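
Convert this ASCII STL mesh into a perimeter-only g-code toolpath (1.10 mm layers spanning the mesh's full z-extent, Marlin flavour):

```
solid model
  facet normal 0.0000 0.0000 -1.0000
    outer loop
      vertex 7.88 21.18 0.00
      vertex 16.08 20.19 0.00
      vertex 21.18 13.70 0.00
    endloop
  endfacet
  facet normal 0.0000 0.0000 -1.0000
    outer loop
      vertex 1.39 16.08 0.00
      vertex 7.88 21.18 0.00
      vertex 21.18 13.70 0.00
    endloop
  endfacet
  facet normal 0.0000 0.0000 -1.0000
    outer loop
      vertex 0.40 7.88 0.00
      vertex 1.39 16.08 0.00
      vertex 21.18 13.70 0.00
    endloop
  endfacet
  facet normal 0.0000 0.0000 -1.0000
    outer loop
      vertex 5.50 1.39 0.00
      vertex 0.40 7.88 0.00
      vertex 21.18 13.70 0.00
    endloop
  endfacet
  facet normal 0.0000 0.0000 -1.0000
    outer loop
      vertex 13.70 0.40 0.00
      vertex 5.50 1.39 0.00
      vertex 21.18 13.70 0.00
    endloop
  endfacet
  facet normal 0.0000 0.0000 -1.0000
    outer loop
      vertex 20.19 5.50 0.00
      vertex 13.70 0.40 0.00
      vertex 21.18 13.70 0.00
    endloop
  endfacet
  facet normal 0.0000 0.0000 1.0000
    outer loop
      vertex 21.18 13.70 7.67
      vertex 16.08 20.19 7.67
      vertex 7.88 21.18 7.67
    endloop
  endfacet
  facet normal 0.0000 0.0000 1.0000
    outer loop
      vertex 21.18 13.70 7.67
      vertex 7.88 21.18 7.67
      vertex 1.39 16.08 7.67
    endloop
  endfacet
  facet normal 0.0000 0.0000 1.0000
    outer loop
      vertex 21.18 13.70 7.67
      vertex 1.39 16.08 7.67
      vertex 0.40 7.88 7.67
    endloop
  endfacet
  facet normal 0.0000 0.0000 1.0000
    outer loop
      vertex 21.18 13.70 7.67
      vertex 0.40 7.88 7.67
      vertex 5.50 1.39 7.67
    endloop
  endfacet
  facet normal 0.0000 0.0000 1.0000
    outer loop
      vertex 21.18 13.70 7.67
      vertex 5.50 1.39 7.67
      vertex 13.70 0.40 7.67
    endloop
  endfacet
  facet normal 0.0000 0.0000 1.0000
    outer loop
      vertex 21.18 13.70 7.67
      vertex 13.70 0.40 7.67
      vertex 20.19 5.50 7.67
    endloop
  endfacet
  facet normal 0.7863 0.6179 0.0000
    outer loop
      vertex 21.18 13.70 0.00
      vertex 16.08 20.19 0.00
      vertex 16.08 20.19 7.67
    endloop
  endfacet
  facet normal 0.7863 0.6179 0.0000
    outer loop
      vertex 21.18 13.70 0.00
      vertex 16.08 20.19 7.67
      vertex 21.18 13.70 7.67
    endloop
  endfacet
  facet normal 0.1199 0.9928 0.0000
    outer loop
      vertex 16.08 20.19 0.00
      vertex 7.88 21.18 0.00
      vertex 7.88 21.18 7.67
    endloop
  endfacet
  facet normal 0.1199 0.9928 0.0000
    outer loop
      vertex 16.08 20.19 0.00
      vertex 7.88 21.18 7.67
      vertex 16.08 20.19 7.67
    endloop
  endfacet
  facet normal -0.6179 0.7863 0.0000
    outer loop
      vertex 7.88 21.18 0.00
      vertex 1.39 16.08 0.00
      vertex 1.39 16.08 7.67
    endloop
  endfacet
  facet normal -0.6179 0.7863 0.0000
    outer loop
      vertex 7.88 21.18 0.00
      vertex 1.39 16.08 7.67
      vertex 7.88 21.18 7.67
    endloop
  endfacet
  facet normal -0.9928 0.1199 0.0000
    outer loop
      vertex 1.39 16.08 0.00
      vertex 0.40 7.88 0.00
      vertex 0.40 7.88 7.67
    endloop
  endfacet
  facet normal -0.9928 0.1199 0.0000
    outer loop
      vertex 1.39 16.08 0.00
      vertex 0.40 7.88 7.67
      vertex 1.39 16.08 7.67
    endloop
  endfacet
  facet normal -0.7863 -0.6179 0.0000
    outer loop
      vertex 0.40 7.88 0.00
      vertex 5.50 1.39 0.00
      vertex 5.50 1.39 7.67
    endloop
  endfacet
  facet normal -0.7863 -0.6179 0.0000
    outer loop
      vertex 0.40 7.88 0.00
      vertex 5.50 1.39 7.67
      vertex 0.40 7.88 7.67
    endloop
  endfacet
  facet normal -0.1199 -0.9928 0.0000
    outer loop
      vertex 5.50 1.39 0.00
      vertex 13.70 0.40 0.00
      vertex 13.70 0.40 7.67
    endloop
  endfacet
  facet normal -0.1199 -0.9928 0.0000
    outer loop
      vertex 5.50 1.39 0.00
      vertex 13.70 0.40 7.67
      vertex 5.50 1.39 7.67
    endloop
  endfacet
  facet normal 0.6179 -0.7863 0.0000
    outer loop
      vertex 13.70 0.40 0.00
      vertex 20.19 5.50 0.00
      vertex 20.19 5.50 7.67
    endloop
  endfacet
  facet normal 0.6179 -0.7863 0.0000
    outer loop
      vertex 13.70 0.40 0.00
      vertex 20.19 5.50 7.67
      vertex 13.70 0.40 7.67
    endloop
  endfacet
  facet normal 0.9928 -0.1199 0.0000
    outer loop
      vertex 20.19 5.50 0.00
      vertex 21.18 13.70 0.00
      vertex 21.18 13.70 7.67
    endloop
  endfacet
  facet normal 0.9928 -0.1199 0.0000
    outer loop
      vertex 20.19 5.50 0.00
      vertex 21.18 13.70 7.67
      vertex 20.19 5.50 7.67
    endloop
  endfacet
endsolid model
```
; perimeter-only toolpath
G21 ; units = mm
G90 ; absolute positioning
G28 ; home
; layer 1
G0 Z1.10
G0 X21.18 Y13.70
G1 X16.08 Y20.19
G1 X7.88 Y21.18
G1 X1.39 Y16.08
G1 X0.40 Y7.88
G1 X5.50 Y1.39
G1 X13.70 Y0.40
G1 X20.19 Y5.50
G1 X21.18 Y13.70
; layer 2
G0 Z2.19
G0 X21.18 Y13.70
G1 X16.08 Y20.19
G1 X7.88 Y21.18
G1 X1.39 Y16.08
G1 X0.40 Y7.88
G1 X5.50 Y1.39
G1 X13.70 Y0.40
G1 X20.19 Y5.50
G1 X21.18 Y13.70
; layer 3
G0 Z3.29
G0 X21.18 Y13.70
G1 X16.08 Y20.19
G1 X7.88 Y21.18
G1 X1.39 Y16.08
G1 X0.40 Y7.88
G1 X5.50 Y1.39
G1 X13.70 Y0.40
G1 X20.19 Y5.50
G1 X21.18 Y13.70
; layer 4
G0 Z4.38
G0 X21.18 Y13.70
G1 X16.08 Y20.19
G1 X7.88 Y21.18
G1 X1.39 Y16.08
G1 X0.40 Y7.88
G1 X5.50 Y1.39
G1 X13.70 Y0.40
G1 X20.19 Y5.50
G1 X21.18 Y13.70
; layer 5
G0 Z5.48
G0 X21.18 Y13.70
G1 X16.08 Y20.19
G1 X7.88 Y21.18
G1 X1.39 Y16.08
G1 X0.40 Y7.88
G1 X5.50 Y1.39
G1 X13.70 Y0.40
G1 X20.19 Y5.50
G1 X21.18 Y13.70
; layer 6
G0 Z6.57
G0 X21.18 Y13.70
G1 X16.08 Y20.19
G1 X7.88 Y21.18
G1 X1.39 Y16.08
G1 X0.40 Y7.88
G1 X5.50 Y1.39
G1 X13.70 Y0.40
G1 X20.19 Y5.50
G1 X21.18 Y13.70
; layer 7
G0 Z7.67
G0 X21.18 Y13.70
G1 X16.08 Y20.19
G1 X7.88 Y21.18
G1 X1.39 Y16.08
G1 X0.40 Y7.88
G1 X5.50 Y1.39
G1 X13.70 Y0.40
G1 X20.19 Y5.50
G1 X21.18 Y13.70
M2 ; end

The solid is a regular 8-sided prism (a cylinder approximated with 8 flat sides), circumscribed radius ≈ 10.8 mm, height ≈ 7.67 mm. Slicing at Δz = 1.10 mm — 7 equal slices spanning the solid's height, so layer i sits at z = i·h/7 — gives 7 non-empty perimeters. Each is a 8-segment closed polygon; G0 lifts to the layer z and rapids to the start vertex, then G1 traces the edges.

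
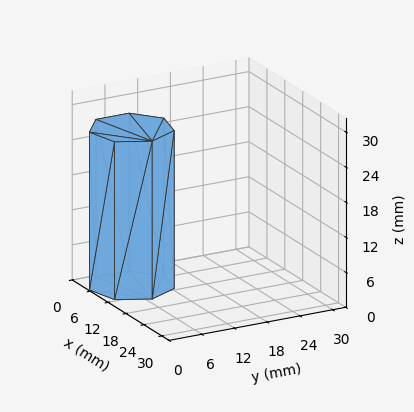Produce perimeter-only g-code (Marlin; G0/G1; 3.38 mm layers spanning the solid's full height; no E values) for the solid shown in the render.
Reading the render: the shape is a regular 7-sided prism (a cylinder approximated with 7 flat sides), circumscribed radius ≈ 7 mm, height ≈ 27 mm (dimensions read to the nearest mm from the axis ticks). For the g-code, the solid's height is divided into equal slices at the stated Δz and each level perimeter traced with G1 moves after a G0 lift.

; perimeter-only toolpath
G21 ; units = mm
G90 ; absolute positioning
G28 ; home
; layer 1
G0 Z3.38
G0 X14.00 Y7.00
G1 X11.36 Y12.47
G1 X5.44 Y13.82
G1 X0.69 Y10.04
G1 X0.69 Y3.96
G1 X5.44 Y0.18
G1 X11.36 Y1.53
G1 X14.00 Y7.00
; layer 2
G0 Z6.75
G0 X14.00 Y7.00
G1 X11.36 Y12.47
G1 X5.44 Y13.82
G1 X0.69 Y10.04
G1 X0.69 Y3.96
G1 X5.44 Y0.18
G1 X11.36 Y1.53
G1 X14.00 Y7.00
; layer 3
G0 Z10.12
G0 X14.00 Y7.00
G1 X11.36 Y12.47
G1 X5.44 Y13.82
G1 X0.69 Y10.04
G1 X0.69 Y3.96
G1 X5.44 Y0.18
G1 X11.36 Y1.53
G1 X14.00 Y7.00
; layer 4
G0 Z13.50
G0 X14.00 Y7.00
G1 X11.36 Y12.47
G1 X5.44 Y13.82
G1 X0.69 Y10.04
G1 X0.69 Y3.96
G1 X5.44 Y0.18
G1 X11.36 Y1.53
G1 X14.00 Y7.00
; layer 5
G0 Z16.88
G0 X14.00 Y7.00
G1 X11.36 Y12.47
G1 X5.44 Y13.82
G1 X0.69 Y10.04
G1 X0.69 Y3.96
G1 X5.44 Y0.18
G1 X11.36 Y1.53
G1 X14.00 Y7.00
; layer 6
G0 Z20.25
G0 X14.00 Y7.00
G1 X11.36 Y12.47
G1 X5.44 Y13.82
G1 X0.69 Y10.04
G1 X0.69 Y3.96
G1 X5.44 Y0.18
G1 X11.36 Y1.53
G1 X14.00 Y7.00
; layer 7
G0 Z23.62
G0 X14.00 Y7.00
G1 X11.36 Y12.47
G1 X5.44 Y13.82
G1 X0.69 Y10.04
G1 X0.69 Y3.96
G1 X5.44 Y0.18
G1 X11.36 Y1.53
G1 X14.00 Y7.00
; layer 8
G0 Z27.00
G0 X14.00 Y7.00
G1 X11.36 Y12.47
G1 X5.44 Y13.82
G1 X0.69 Y10.04
G1 X0.69 Y3.96
G1 X5.44 Y0.18
G1 X11.36 Y1.53
G1 X14.00 Y7.00
M2 ; end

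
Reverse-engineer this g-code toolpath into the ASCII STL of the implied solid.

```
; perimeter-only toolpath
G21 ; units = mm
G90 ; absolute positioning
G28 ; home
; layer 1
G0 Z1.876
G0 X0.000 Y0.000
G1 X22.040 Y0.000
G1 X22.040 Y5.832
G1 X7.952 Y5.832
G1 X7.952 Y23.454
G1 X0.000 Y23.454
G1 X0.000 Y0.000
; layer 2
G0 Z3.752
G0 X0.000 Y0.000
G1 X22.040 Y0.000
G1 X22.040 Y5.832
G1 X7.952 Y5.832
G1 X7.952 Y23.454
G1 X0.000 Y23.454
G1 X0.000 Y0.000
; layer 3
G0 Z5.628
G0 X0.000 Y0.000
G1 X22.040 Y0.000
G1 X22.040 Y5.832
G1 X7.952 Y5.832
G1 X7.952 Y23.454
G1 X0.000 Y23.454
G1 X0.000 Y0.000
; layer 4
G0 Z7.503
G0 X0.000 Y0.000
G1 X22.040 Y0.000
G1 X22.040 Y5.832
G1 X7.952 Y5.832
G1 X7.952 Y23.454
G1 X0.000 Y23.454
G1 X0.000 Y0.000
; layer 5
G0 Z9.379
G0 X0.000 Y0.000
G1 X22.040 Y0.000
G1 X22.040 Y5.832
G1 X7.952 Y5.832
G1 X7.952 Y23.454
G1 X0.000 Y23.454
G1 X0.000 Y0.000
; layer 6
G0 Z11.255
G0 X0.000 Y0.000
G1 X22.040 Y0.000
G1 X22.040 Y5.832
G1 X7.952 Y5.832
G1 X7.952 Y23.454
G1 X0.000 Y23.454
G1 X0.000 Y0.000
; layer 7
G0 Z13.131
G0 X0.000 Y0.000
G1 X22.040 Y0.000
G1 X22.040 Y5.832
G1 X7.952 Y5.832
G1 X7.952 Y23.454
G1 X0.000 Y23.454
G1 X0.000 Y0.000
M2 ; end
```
solid part
  facet normal 0.0000 0.0000 -1.0000
    outer loop
      vertex 22.040 5.832 0.000
      vertex 22.040 0.000 0.000
      vertex 0.000 0.000 0.000
    endloop
  endfacet
  facet normal 0.0000 0.0000 -1.0000
    outer loop
      vertex 7.952 5.832 0.000
      vertex 22.040 5.832 0.000
      vertex 0.000 0.000 0.000
    endloop
  endfacet
  facet normal 0.0000 0.0000 -1.0000
    outer loop
      vertex 7.952 23.454 0.000
      vertex 7.952 5.832 0.000
      vertex 0.000 0.000 0.000
    endloop
  endfacet
  facet normal 0.0000 0.0000 -1.0000
    outer loop
      vertex 0.000 23.454 0.000
      vertex 7.952 23.454 0.000
      vertex 0.000 0.000 0.000
    endloop
  endfacet
  facet normal 0.0000 0.0000 1.0000
    outer loop
      vertex 0.000 0.000 13.131
      vertex 22.040 0.000 13.131
      vertex 22.040 5.832 13.131
    endloop
  endfacet
  facet normal 0.0000 0.0000 1.0000
    outer loop
      vertex 0.000 0.000 13.131
      vertex 22.040 5.832 13.131
      vertex 7.952 5.832 13.131
    endloop
  endfacet
  facet normal 0.0000 0.0000 1.0000
    outer loop
      vertex 0.000 0.000 13.131
      vertex 7.952 5.832 13.131
      vertex 7.952 23.454 13.131
    endloop
  endfacet
  facet normal 0.0000 0.0000 1.0000
    outer loop
      vertex 0.000 0.000 13.131
      vertex 7.952 23.454 13.131
      vertex 0.000 23.454 13.131
    endloop
  endfacet
  facet normal 0.0000 -1.0000 0.0000
    outer loop
      vertex 0.000 0.000 0.000
      vertex 22.040 0.000 0.000
      vertex 22.040 0.000 13.131
    endloop
  endfacet
  facet normal 0.0000 -1.0000 0.0000
    outer loop
      vertex 0.000 0.000 0.000
      vertex 22.040 0.000 13.131
      vertex 0.000 0.000 13.131
    endloop
  endfacet
  facet normal 1.0000 0.0000 0.0000
    outer loop
      vertex 22.040 0.000 0.000
      vertex 22.040 5.832 0.000
      vertex 22.040 5.832 13.131
    endloop
  endfacet
  facet normal 1.0000 0.0000 0.0000
    outer loop
      vertex 22.040 0.000 0.000
      vertex 22.040 5.832 13.131
      vertex 22.040 0.000 13.131
    endloop
  endfacet
  facet normal 0.0000 1.0000 0.0000
    outer loop
      vertex 22.040 5.832 0.000
      vertex 7.952 5.832 0.000
      vertex 7.952 5.832 13.131
    endloop
  endfacet
  facet normal 0.0000 1.0000 0.0000
    outer loop
      vertex 22.040 5.832 0.000
      vertex 7.952 5.832 13.131
      vertex 22.040 5.832 13.131
    endloop
  endfacet
  facet normal 1.0000 0.0000 0.0000
    outer loop
      vertex 7.952 5.832 0.000
      vertex 7.952 23.454 0.000
      vertex 7.952 23.454 13.131
    endloop
  endfacet
  facet normal 1.0000 0.0000 0.0000
    outer loop
      vertex 7.952 5.832 0.000
      vertex 7.952 23.454 13.131
      vertex 7.952 5.832 13.131
    endloop
  endfacet
  facet normal 0.0000 1.0000 0.0000
    outer loop
      vertex 7.952 23.454 0.000
      vertex 0.000 23.454 0.000
      vertex 0.000 23.454 13.131
    endloop
  endfacet
  facet normal 0.0000 1.0000 0.0000
    outer loop
      vertex 7.952 23.454 0.000
      vertex 0.000 23.454 13.131
      vertex 7.952 23.454 13.131
    endloop
  endfacet
  facet normal -1.0000 0.0000 0.0000
    outer loop
      vertex 0.000 23.454 0.000
      vertex 0.000 0.000 0.000
      vertex 0.000 0.000 13.131
    endloop
  endfacet
  facet normal -1.0000 0.0000 0.0000
    outer loop
      vertex 0.000 23.454 0.000
      vertex 0.000 0.000 13.131
      vertex 0.000 23.454 13.131
    endloop
  endfacet
endsolid part

The G0 Z moves step by Δz≈1.876 mm. Every layer's G1 loop is the same polygon, so the solid is a straight extrusion of it from z=0 to z≈13.1. Closing with flat bottom and top caps and triangulating gives 20 facets — an L-shaped prism: outer 22 × 23.5 mm, arm thicknesses ≈ 5.83 mm (horizontal) and 7.95 mm (vertical), extruded 13.1 mm in z.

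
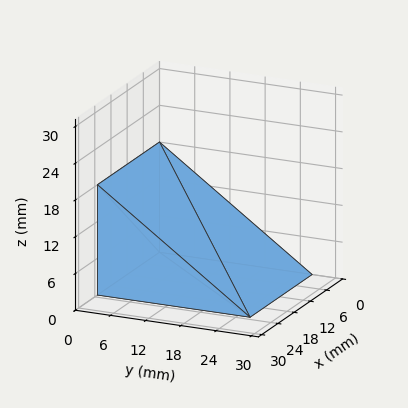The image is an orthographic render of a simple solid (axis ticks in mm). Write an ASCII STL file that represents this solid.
Reading the render: the shape is a wedge (ramp): 23 × 26 mm base, rising to 18 mm along the y=0 edge and sloping linearly to z=0 at y=26 (dimensions read to the nearest mm from the axis ticks). For the STL, each face is triangulated and given an outward normal.

solid part
  facet normal 0.0000 0.0000 -1.0000
    outer loop
      vertex 23.00 26.00 0.00
      vertex 23.00 0.00 0.00
      vertex 0.00 0.00 0.00
    endloop
  endfacet
  facet normal 0.0000 0.0000 -1.0000
    outer loop
      vertex 0.00 26.00 0.00
      vertex 23.00 26.00 0.00
      vertex 0.00 0.00 0.00
    endloop
  endfacet
  facet normal 0.0000 -1.0000 0.0000
    outer loop
      vertex 0.00 0.00 0.00
      vertex 23.00 0.00 0.00
      vertex 23.00 0.00 18.00
    endloop
  endfacet
  facet normal 0.0000 -1.0000 0.0000
    outer loop
      vertex 0.00 0.00 0.00
      vertex 23.00 0.00 18.00
      vertex 0.00 0.00 18.00
    endloop
  endfacet
  facet normal 0.0000 0.5692 0.8222
    outer loop
      vertex 0.00 0.00 18.00
      vertex 23.00 0.00 18.00
      vertex 23.00 26.00 0.00
    endloop
  endfacet
  facet normal 0.0000 0.5692 0.8222
    outer loop
      vertex 0.00 0.00 18.00
      vertex 23.00 26.00 0.00
      vertex 0.00 26.00 0.00
    endloop
  endfacet
  facet normal -1.0000 0.0000 0.0000
    outer loop
      vertex 0.00 0.00 18.00
      vertex 0.00 26.00 0.00
      vertex 0.00 0.00 0.00
    endloop
  endfacet
  facet normal 1.0000 0.0000 0.0000
    outer loop
      vertex 23.00 0.00 0.00
      vertex 23.00 26.00 0.00
      vertex 23.00 0.00 18.00
    endloop
  endfacet
endsolid part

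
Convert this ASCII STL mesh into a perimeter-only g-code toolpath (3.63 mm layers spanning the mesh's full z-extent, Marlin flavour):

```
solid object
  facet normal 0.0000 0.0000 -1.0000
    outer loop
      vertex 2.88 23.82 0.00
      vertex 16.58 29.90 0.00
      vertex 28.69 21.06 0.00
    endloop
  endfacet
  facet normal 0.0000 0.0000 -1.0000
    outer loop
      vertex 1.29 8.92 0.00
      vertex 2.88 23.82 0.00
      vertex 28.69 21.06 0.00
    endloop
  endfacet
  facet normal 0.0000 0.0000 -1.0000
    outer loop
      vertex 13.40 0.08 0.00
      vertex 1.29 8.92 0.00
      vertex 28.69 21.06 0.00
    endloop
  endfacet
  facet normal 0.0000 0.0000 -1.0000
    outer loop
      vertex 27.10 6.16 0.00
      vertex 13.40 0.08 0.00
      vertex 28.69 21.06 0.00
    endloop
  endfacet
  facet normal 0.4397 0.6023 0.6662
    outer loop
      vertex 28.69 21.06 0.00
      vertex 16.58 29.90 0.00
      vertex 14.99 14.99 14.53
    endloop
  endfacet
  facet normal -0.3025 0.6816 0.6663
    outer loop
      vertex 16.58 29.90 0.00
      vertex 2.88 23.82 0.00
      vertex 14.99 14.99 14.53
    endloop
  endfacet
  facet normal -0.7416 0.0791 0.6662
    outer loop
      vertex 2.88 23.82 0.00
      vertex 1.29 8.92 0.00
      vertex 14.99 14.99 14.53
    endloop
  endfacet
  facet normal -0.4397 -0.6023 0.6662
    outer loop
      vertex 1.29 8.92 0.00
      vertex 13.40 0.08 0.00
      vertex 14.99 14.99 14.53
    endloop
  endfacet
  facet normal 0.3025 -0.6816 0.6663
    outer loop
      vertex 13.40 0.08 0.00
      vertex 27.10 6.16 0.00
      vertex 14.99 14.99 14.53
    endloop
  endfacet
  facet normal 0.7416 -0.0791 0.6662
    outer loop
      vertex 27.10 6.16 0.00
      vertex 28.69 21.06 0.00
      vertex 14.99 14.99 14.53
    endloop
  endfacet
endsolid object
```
; perimeter-only toolpath
G21 ; units = mm
G90 ; absolute positioning
G28 ; home
; layer 1
G0 Z3.63
G0 X25.27 Y19.54
G1 X16.18 Y26.17
G1 X5.91 Y21.61
G1 X4.71 Y10.44
G1 X13.80 Y3.81
G1 X24.07 Y8.37
G1 X25.27 Y19.54
; layer 2
G0 Z7.26
G0 X21.84 Y18.02
G1 X15.79 Y22.45
G1 X8.94 Y19.41
G1 X8.14 Y11.96
G1 X14.20 Y7.54
G1 X21.05 Y10.57
G1 X21.84 Y18.02
; layer 3
G0 Z10.90
G0 X18.41 Y16.51
G1 X15.39 Y18.72
G1 X11.96 Y17.20
G1 X11.56 Y13.47
G1 X14.59 Y11.26
G1 X18.02 Y12.78
G1 X18.41 Y16.51
M2 ; end

The solid is a regular 6-sided pyramid, base circumscribed radius ≈ 15 mm, apex at z ≈ 14.5 mm. Slicing at Δz = 3.63 mm — 4 equal slices spanning the solid's height, so layer i sits at z = i·h/4 — gives 3 non-empty perimeters. Each is a 6-segment closed polygon; G0 lifts to the layer z and rapids to the start vertex, then G1 traces the edges. The cross-section shrinks linearly with z (the slice at the apex is degenerate and omitted).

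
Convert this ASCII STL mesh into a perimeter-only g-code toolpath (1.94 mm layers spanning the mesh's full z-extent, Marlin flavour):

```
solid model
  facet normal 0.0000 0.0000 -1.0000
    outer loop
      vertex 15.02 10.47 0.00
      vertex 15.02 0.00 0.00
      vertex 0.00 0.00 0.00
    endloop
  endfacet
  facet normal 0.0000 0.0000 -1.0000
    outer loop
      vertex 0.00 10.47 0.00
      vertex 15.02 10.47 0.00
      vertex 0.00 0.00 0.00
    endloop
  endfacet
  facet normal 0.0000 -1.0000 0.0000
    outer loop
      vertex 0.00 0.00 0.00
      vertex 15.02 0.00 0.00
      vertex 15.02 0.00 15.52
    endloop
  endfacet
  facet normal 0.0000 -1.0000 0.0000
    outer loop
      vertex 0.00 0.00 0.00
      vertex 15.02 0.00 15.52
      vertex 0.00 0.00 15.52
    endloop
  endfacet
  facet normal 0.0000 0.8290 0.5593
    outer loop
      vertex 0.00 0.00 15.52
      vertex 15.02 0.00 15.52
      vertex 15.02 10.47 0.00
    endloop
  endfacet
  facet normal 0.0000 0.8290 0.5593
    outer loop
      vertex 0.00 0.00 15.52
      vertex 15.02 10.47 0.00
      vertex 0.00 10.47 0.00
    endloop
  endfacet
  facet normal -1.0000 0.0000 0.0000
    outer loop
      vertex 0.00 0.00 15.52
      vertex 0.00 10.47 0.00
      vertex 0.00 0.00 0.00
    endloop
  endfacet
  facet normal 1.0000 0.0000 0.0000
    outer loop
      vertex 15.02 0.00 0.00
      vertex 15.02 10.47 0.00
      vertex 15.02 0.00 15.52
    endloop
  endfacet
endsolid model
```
; perimeter-only toolpath
G21 ; units = mm
G90 ; absolute positioning
G28 ; home
; layer 1
G0 Z1.94
G0 X0.00 Y0.00
G1 X15.02 Y0.00
G1 X15.02 Y9.16
G1 X0.00 Y9.16
G1 X0.00 Y0.00
; layer 2
G0 Z3.88
G0 X0.00 Y0.00
G1 X15.02 Y0.00
G1 X15.02 Y7.85
G1 X0.00 Y7.85
G1 X0.00 Y0.00
; layer 3
G0 Z5.82
G0 X0.00 Y0.00
G1 X15.02 Y0.00
G1 X15.02 Y6.54
G1 X0.00 Y6.54
G1 X0.00 Y0.00
; layer 4
G0 Z7.76
G0 X0.00 Y0.00
G1 X15.02 Y0.00
G1 X15.02 Y5.24
G1 X0.00 Y5.24
G1 X0.00 Y0.00
; layer 5
G0 Z9.70
G0 X0.00 Y0.00
G1 X15.02 Y0.00
G1 X15.02 Y3.93
G1 X0.00 Y3.93
G1 X0.00 Y0.00
; layer 6
G0 Z11.64
G0 X0.00 Y0.00
G1 X15.02 Y0.00
G1 X15.02 Y2.62
G1 X0.00 Y2.62
G1 X0.00 Y0.00
; layer 7
G0 Z13.58
G0 X0.00 Y0.00
G1 X15.02 Y0.00
G1 X15.02 Y1.31
G1 X0.00 Y1.31
G1 X0.00 Y0.00
M2 ; end

The solid is a wedge (ramp): 15 × 10.5 mm base, rising to 15.5 mm along the y=0 edge and sloping linearly to z=0 at y=10.5. Slicing at Δz = 1.94 mm — 8 equal slices spanning the solid's height, so layer i sits at z = i·h/8 — gives 7 non-empty perimeters. Each is a 4-segment closed polygon; G0 lifts to the layer z and rapids to the start vertex, then G1 traces the edges. The cross-section shrinks linearly with z (the slice at the apex is degenerate and omitted).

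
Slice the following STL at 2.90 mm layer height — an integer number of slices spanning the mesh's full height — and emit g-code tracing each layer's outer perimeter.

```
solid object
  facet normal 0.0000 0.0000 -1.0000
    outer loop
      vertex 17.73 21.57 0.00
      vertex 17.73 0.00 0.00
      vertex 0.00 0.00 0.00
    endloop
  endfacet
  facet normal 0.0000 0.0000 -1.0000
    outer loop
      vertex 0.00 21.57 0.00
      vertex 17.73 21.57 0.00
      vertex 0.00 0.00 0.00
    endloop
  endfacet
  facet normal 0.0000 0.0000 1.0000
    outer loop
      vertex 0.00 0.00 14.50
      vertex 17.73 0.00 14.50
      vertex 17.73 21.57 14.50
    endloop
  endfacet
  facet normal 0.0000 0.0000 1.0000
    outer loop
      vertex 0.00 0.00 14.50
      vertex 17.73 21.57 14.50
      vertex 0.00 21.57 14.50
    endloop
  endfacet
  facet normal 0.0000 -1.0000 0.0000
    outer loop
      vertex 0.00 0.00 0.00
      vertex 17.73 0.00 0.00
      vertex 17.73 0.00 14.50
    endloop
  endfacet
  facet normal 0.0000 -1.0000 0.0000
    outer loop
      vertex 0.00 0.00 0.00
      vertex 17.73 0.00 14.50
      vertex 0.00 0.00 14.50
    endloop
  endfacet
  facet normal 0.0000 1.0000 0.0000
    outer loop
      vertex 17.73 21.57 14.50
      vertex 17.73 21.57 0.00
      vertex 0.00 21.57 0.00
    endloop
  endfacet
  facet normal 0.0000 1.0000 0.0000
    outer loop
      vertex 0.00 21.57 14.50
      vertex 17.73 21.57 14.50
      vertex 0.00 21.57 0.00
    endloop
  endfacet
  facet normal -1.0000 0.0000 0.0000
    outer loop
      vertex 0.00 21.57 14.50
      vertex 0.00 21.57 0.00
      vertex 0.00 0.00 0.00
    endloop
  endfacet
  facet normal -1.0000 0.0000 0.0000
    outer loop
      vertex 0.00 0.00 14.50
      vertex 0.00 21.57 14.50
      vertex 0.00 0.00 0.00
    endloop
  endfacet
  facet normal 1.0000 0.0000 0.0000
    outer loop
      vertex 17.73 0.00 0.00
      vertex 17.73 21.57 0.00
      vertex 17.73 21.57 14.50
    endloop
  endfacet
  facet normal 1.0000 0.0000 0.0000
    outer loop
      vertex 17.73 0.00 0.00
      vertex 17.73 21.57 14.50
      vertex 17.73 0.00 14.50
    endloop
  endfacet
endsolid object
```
; perimeter-only toolpath
G21 ; units = mm
G90 ; absolute positioning
G28 ; home
; layer 1
G0 Z2.90
G0 X0.00 Y0.00
G1 X17.73 Y0.00
G1 X17.73 Y21.57
G1 X0.00 Y21.57
G1 X0.00 Y0.00
; layer 2
G0 Z5.80
G0 X0.00 Y0.00
G1 X17.73 Y0.00
G1 X17.73 Y21.57
G1 X0.00 Y21.57
G1 X0.00 Y0.00
; layer 3
G0 Z8.70
G0 X0.00 Y0.00
G1 X17.73 Y0.00
G1 X17.73 Y21.57
G1 X0.00 Y21.57
G1 X0.00 Y0.00
; layer 4
G0 Z11.60
G0 X0.00 Y0.00
G1 X17.73 Y0.00
G1 X17.73 Y21.57
G1 X0.00 Y21.57
G1 X0.00 Y0.00
; layer 5
G0 Z14.50
G0 X0.00 Y0.00
G1 X17.73 Y0.00
G1 X17.73 Y21.57
G1 X0.00 Y21.57
G1 X0.00 Y0.00
M2 ; end

The solid is a rectangular box, roughly 17.7 × 21.6 mm footprint and 14.5 mm tall. Slicing at Δz = 2.90 mm — 5 equal slices spanning the solid's height, so layer i sits at z = i·h/5 — gives 5 non-empty perimeters. Each is a 4-segment closed polygon; G0 lifts to the layer z and rapids to the start vertex, then G1 traces the edges.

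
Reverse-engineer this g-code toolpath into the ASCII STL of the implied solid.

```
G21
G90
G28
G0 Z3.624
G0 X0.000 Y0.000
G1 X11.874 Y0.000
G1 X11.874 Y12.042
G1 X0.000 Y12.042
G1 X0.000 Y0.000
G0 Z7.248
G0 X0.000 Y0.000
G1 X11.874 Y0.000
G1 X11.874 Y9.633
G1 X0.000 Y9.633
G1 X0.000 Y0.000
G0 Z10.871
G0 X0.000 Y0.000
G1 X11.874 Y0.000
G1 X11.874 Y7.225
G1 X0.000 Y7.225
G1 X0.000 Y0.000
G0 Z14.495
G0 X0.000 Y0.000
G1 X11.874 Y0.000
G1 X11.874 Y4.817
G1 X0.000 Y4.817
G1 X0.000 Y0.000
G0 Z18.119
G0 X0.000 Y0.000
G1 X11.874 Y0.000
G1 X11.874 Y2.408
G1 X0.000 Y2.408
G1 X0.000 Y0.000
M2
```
solid part
  facet normal 0.0000 0.0000 -1.0000
    outer loop
      vertex 11.874 14.450 0.000
      vertex 11.874 0.000 0.000
      vertex 0.000 0.000 0.000
    endloop
  endfacet
  facet normal 0.0000 0.0000 -1.0000
    outer loop
      vertex 0.000 14.450 0.000
      vertex 11.874 14.450 0.000
      vertex 0.000 0.000 0.000
    endloop
  endfacet
  facet normal 0.0000 -1.0000 0.0000
    outer loop
      vertex 0.000 0.000 0.000
      vertex 11.874 0.000 0.000
      vertex 11.874 0.000 21.743
    endloop
  endfacet
  facet normal 0.0000 -1.0000 0.0000
    outer loop
      vertex 0.000 0.000 0.000
      vertex 11.874 0.000 21.743
      vertex 0.000 0.000 21.743
    endloop
  endfacet
  facet normal 0.0000 0.8329 0.5535
    outer loop
      vertex 0.000 0.000 21.743
      vertex 11.874 0.000 21.743
      vertex 11.874 14.450 0.000
    endloop
  endfacet
  facet normal 0.0000 0.8329 0.5535
    outer loop
      vertex 0.000 0.000 21.743
      vertex 11.874 14.450 0.000
      vertex 0.000 14.450 0.000
    endloop
  endfacet
  facet normal -1.0000 0.0000 0.0000
    outer loop
      vertex 0.000 0.000 21.743
      vertex 0.000 14.450 0.000
      vertex 0.000 0.000 0.000
    endloop
  endfacet
  facet normal 1.0000 0.0000 0.0000
    outer loop
      vertex 11.874 0.000 0.000
      vertex 11.874 14.450 0.000
      vertex 11.874 0.000 21.743
    endloop
  endfacet
endsolid part

The G0 Z moves step by Δz≈3.624 mm. The G1 loops shrink linearly with z, so the solid tapers from its base footprint up to z≈21.7. Closing with a flat bottom cap and the tapered top and triangulating gives 8 facets — a wedge (ramp): 11.9 × 14.4 mm base, rising to 21.7 mm along the y=0 edge and sloping linearly to z=0 at y=14.4.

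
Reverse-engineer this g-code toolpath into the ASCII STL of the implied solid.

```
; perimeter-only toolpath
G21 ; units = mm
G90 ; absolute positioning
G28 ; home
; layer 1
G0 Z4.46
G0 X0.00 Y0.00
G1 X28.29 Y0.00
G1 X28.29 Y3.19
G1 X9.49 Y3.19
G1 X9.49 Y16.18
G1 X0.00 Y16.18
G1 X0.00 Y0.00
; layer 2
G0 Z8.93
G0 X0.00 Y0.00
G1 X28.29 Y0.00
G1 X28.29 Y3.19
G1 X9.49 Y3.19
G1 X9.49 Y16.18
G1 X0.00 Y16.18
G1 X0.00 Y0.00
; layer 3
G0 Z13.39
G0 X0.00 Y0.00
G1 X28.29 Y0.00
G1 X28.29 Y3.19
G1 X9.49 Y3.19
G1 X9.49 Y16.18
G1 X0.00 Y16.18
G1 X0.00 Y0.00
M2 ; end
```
solid part
  facet normal 0.0000 0.0000 -1.0000
    outer loop
      vertex 28.29 3.19 0.00
      vertex 28.29 0.00 0.00
      vertex 0.00 0.00 0.00
    endloop
  endfacet
  facet normal 0.0000 0.0000 -1.0000
    outer loop
      vertex 9.49 3.19 0.00
      vertex 28.29 3.19 0.00
      vertex 0.00 0.00 0.00
    endloop
  endfacet
  facet normal 0.0000 0.0000 -1.0000
    outer loop
      vertex 9.49 16.18 0.00
      vertex 9.49 3.19 0.00
      vertex 0.00 0.00 0.00
    endloop
  endfacet
  facet normal 0.0000 0.0000 -1.0000
    outer loop
      vertex 0.00 16.18 0.00
      vertex 9.49 16.18 0.00
      vertex 0.00 0.00 0.00
    endloop
  endfacet
  facet normal 0.0000 0.0000 1.0000
    outer loop
      vertex 0.00 0.00 13.39
      vertex 28.29 0.00 13.39
      vertex 28.29 3.19 13.39
    endloop
  endfacet
  facet normal 0.0000 0.0000 1.0000
    outer loop
      vertex 0.00 0.00 13.39
      vertex 28.29 3.19 13.39
      vertex 9.49 3.19 13.39
    endloop
  endfacet
  facet normal 0.0000 0.0000 1.0000
    outer loop
      vertex 0.00 0.00 13.39
      vertex 9.49 3.19 13.39
      vertex 9.49 16.18 13.39
    endloop
  endfacet
  facet normal 0.0000 0.0000 1.0000
    outer loop
      vertex 0.00 0.00 13.39
      vertex 9.49 16.18 13.39
      vertex 0.00 16.18 13.39
    endloop
  endfacet
  facet normal 0.0000 -1.0000 0.0000
    outer loop
      vertex 0.00 0.00 0.00
      vertex 28.29 0.00 0.00
      vertex 28.29 0.00 13.39
    endloop
  endfacet
  facet normal 0.0000 -1.0000 0.0000
    outer loop
      vertex 0.00 0.00 0.00
      vertex 28.29 0.00 13.39
      vertex 0.00 0.00 13.39
    endloop
  endfacet
  facet normal 1.0000 0.0000 0.0000
    outer loop
      vertex 28.29 0.00 0.00
      vertex 28.29 3.19 0.00
      vertex 28.29 3.19 13.39
    endloop
  endfacet
  facet normal 1.0000 0.0000 0.0000
    outer loop
      vertex 28.29 0.00 0.00
      vertex 28.29 3.19 13.39
      vertex 28.29 0.00 13.39
    endloop
  endfacet
  facet normal 0.0000 1.0000 0.0000
    outer loop
      vertex 28.29 3.19 0.00
      vertex 9.49 3.19 0.00
      vertex 9.49 3.19 13.39
    endloop
  endfacet
  facet normal 0.0000 1.0000 0.0000
    outer loop
      vertex 28.29 3.19 0.00
      vertex 9.49 3.19 13.39
      vertex 28.29 3.19 13.39
    endloop
  endfacet
  facet normal 1.0000 0.0000 0.0000
    outer loop
      vertex 9.49 3.19 0.00
      vertex 9.49 16.18 0.00
      vertex 9.49 16.18 13.39
    endloop
  endfacet
  facet normal 1.0000 0.0000 0.0000
    outer loop
      vertex 9.49 3.19 0.00
      vertex 9.49 16.18 13.39
      vertex 9.49 3.19 13.39
    endloop
  endfacet
  facet normal 0.0000 1.0000 0.0000
    outer loop
      vertex 9.49 16.18 0.00
      vertex 0.00 16.18 0.00
      vertex 0.00 16.18 13.39
    endloop
  endfacet
  facet normal 0.0000 1.0000 0.0000
    outer loop
      vertex 9.49 16.18 0.00
      vertex 0.00 16.18 13.39
      vertex 9.49 16.18 13.39
    endloop
  endfacet
  facet normal -1.0000 0.0000 0.0000
    outer loop
      vertex 0.00 16.18 0.00
      vertex 0.00 0.00 0.00
      vertex 0.00 0.00 13.39
    endloop
  endfacet
  facet normal -1.0000 0.0000 0.0000
    outer loop
      vertex 0.00 16.18 0.00
      vertex 0.00 0.00 13.39
      vertex 0.00 16.18 13.39
    endloop
  endfacet
endsolid part

The G0 Z moves step by Δz≈4.46 mm. Every layer's G1 loop is the same polygon, so the solid is a straight extrusion of it from z=0 to z≈13.4. Closing with flat bottom and top caps and triangulating gives 20 facets — an L-shaped prism: outer 28.3 × 16.2 mm, arm thicknesses ≈ 3.19 mm (horizontal) and 9.49 mm (vertical), extruded 13.4 mm in z.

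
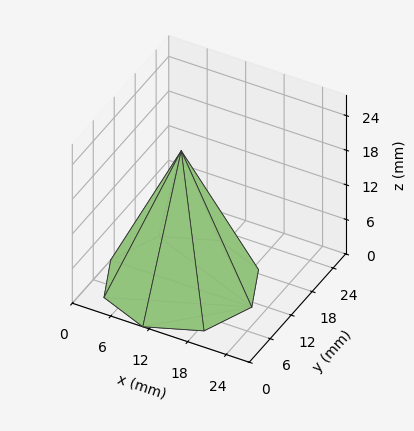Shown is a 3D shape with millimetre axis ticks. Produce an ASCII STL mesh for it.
Reading the render: the shape is a regular 8-sided pyramid, base circumscribed radius ≈ 11 mm, apex at z ≈ 23 mm (dimensions read to the nearest mm from the axis ticks). For the STL, each face is triangulated and given an outward normal.

solid part
  facet normal 0.0000 0.0000 -1.0000
    outer loop
      vertex 11.0 22.0 0.0
      vertex 18.8 18.8 0.0
      vertex 22.0 11.0 0.0
    endloop
  endfacet
  facet normal 0.0000 0.0000 -1.0000
    outer loop
      vertex 3.2 18.8 0.0
      vertex 11.0 22.0 0.0
      vertex 22.0 11.0 0.0
    endloop
  endfacet
  facet normal 0.0000 0.0000 -1.0000
    outer loop
      vertex 0.0 11.0 0.0
      vertex 3.2 18.8 0.0
      vertex 22.0 11.0 0.0
    endloop
  endfacet
  facet normal 0.0000 0.0000 -1.0000
    outer loop
      vertex 3.2 3.2 0.0
      vertex 0.0 11.0 0.0
      vertex 22.0 11.0 0.0
    endloop
  endfacet
  facet normal 0.0000 0.0000 -1.0000
    outer loop
      vertex 11.0 0.0 0.0
      vertex 3.2 3.2 0.0
      vertex 22.0 11.0 0.0
    endloop
  endfacet
  facet normal 0.0000 0.0000 -1.0000
    outer loop
      vertex 18.8 3.2 0.0
      vertex 11.0 0.0 0.0
      vertex 22.0 11.0 0.0
    endloop
  endfacet
  facet normal 0.8460 0.3471 0.4046
    outer loop
      vertex 22.0 11.0 0.0
      vertex 18.8 18.8 0.0
      vertex 11.0 11.0 23.0
    endloop
  endfacet
  facet normal 0.3471 0.8460 0.4046
    outer loop
      vertex 18.8 18.8 0.0
      vertex 11.0 22.0 0.0
      vertex 11.0 11.0 23.0
    endloop
  endfacet
  facet normal -0.3471 0.8460 0.4046
    outer loop
      vertex 11.0 22.0 0.0
      vertex 3.2 18.8 0.0
      vertex 11.0 11.0 23.0
    endloop
  endfacet
  facet normal -0.8460 0.3471 0.4046
    outer loop
      vertex 3.2 18.8 0.0
      vertex 0.0 11.0 0.0
      vertex 11.0 11.0 23.0
    endloop
  endfacet
  facet normal -0.8460 -0.3471 0.4046
    outer loop
      vertex 0.0 11.0 0.0
      vertex 3.2 3.2 0.0
      vertex 11.0 11.0 23.0
    endloop
  endfacet
  facet normal -0.3471 -0.8460 0.4046
    outer loop
      vertex 3.2 3.2 0.0
      vertex 11.0 0.0 0.0
      vertex 11.0 11.0 23.0
    endloop
  endfacet
  facet normal 0.3471 -0.8460 0.4046
    outer loop
      vertex 11.0 0.0 0.0
      vertex 18.8 3.2 0.0
      vertex 11.0 11.0 23.0
    endloop
  endfacet
  facet normal 0.8460 -0.3471 0.4046
    outer loop
      vertex 18.8 3.2 0.0
      vertex 22.0 11.0 0.0
      vertex 11.0 11.0 23.0
    endloop
  endfacet
endsolid part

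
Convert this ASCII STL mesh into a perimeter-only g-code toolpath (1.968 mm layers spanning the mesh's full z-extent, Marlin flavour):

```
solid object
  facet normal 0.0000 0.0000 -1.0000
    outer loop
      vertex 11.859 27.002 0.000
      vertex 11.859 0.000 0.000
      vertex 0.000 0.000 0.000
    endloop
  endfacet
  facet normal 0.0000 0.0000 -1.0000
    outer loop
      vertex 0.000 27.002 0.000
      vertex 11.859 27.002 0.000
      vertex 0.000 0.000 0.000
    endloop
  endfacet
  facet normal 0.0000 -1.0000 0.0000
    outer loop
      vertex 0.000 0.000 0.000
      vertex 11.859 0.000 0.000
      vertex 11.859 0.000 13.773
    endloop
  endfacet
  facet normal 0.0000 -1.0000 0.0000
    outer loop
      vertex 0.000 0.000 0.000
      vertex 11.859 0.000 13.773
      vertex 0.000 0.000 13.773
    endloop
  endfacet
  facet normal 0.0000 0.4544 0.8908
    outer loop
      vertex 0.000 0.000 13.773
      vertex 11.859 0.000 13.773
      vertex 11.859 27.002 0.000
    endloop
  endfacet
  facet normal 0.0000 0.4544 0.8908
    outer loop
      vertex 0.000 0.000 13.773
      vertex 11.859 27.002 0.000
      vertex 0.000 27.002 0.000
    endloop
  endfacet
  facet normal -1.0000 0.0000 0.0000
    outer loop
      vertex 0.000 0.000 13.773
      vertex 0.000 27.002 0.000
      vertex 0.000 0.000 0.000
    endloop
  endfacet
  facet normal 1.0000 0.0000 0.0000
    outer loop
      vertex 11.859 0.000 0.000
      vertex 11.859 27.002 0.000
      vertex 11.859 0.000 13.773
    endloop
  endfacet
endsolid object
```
; perimeter-only toolpath
G21 ; units = mm
G90 ; absolute positioning
G28 ; home
; layer 1
G0 Z1.968
G0 X0.000 Y0.000
G1 X11.859 Y0.000
G1 X11.859 Y23.145
G1 X0.000 Y23.145
G1 X0.000 Y0.000
; layer 2
G0 Z3.935
G0 X0.000 Y0.000
G1 X11.859 Y0.000
G1 X11.859 Y19.287
G1 X0.000 Y19.287
G1 X0.000 Y0.000
; layer 3
G0 Z5.903
G0 X0.000 Y0.000
G1 X11.859 Y0.000
G1 X11.859 Y15.430
G1 X0.000 Y15.430
G1 X0.000 Y0.000
; layer 4
G0 Z7.870
G0 X0.000 Y0.000
G1 X11.859 Y0.000
G1 X11.859 Y11.572
G1 X0.000 Y11.572
G1 X0.000 Y0.000
; layer 5
G0 Z9.838
G0 X0.000 Y0.000
G1 X11.859 Y0.000
G1 X11.859 Y7.715
G1 X0.000 Y7.715
G1 X0.000 Y0.000
; layer 6
G0 Z11.805
G0 X0.000 Y0.000
G1 X11.859 Y0.000
G1 X11.859 Y3.857
G1 X0.000 Y3.857
G1 X0.000 Y0.000
M2 ; end

The solid is a wedge (ramp): 11.9 × 27 mm base, rising to 13.8 mm along the y=0 edge and sloping linearly to z=0 at y=27. Slicing at Δz = 1.968 mm — 7 equal slices spanning the solid's height, so layer i sits at z = i·h/7 — gives 6 non-empty perimeters. Each is a 4-segment closed polygon; G0 lifts to the layer z and rapids to the start vertex, then G1 traces the edges. The cross-section shrinks linearly with z (the slice at the apex is degenerate and omitted).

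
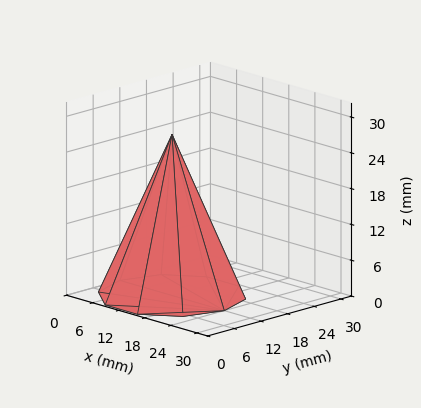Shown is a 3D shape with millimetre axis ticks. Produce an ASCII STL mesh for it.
Reading the render: the shape is a regular 10-sided pyramid, base circumscribed radius ≈ 12 mm, apex at z ≈ 27 mm (dimensions read to the nearest mm from the axis ticks). For the STL, each face is triangulated and given an outward normal.

solid part
  facet normal 0.0000 0.0000 -1.0000
    outer loop
      vertex 15.71 23.41 0.00
      vertex 21.71 19.05 0.00
      vertex 24.00 12.00 0.00
    endloop
  endfacet
  facet normal 0.0000 0.0000 -1.0000
    outer loop
      vertex 8.29 23.41 0.00
      vertex 15.71 23.41 0.00
      vertex 24.00 12.00 0.00
    endloop
  endfacet
  facet normal 0.0000 0.0000 -1.0000
    outer loop
      vertex 2.29 19.05 0.00
      vertex 8.29 23.41 0.00
      vertex 24.00 12.00 0.00
    endloop
  endfacet
  facet normal 0.0000 0.0000 -1.0000
    outer loop
      vertex 0.00 12.00 0.00
      vertex 2.29 19.05 0.00
      vertex 24.00 12.00 0.00
    endloop
  endfacet
  facet normal 0.0000 0.0000 -1.0000
    outer loop
      vertex 2.29 4.95 0.00
      vertex 0.00 12.00 0.00
      vertex 24.00 12.00 0.00
    endloop
  endfacet
  facet normal 0.0000 0.0000 -1.0000
    outer loop
      vertex 8.29 0.59 0.00
      vertex 2.29 4.95 0.00
      vertex 24.00 12.00 0.00
    endloop
  endfacet
  facet normal 0.0000 0.0000 -1.0000
    outer loop
      vertex 15.71 0.59 0.00
      vertex 8.29 0.59 0.00
      vertex 24.00 12.00 0.00
    endloop
  endfacet
  facet normal 0.0000 0.0000 -1.0000
    outer loop
      vertex 21.71 4.95 0.00
      vertex 15.71 0.59 0.00
      vertex 24.00 12.00 0.00
    endloop
  endfacet
  facet normal 0.8760 0.2846 0.3893
    outer loop
      vertex 24.00 12.00 0.00
      vertex 21.71 19.05 0.00
      vertex 12.00 12.00 27.00
    endloop
  endfacet
  facet normal 0.5415 0.7452 0.3893
    outer loop
      vertex 21.71 19.05 0.00
      vertex 15.71 23.41 0.00
      vertex 12.00 12.00 27.00
    endloop
  endfacet
  facet normal 0.0000 0.9211 0.3893
    outer loop
      vertex 15.71 23.41 0.00
      vertex 8.29 23.41 0.00
      vertex 12.00 12.00 27.00
    endloop
  endfacet
  facet normal -0.5415 0.7452 0.3893
    outer loop
      vertex 8.29 23.41 0.00
      vertex 2.29 19.05 0.00
      vertex 12.00 12.00 27.00
    endloop
  endfacet
  facet normal -0.8760 0.2846 0.3893
    outer loop
      vertex 2.29 19.05 0.00
      vertex 0.00 12.00 0.00
      vertex 12.00 12.00 27.00
    endloop
  endfacet
  facet normal -0.8760 -0.2846 0.3893
    outer loop
      vertex 0.00 12.00 0.00
      vertex 2.29 4.95 0.00
      vertex 12.00 12.00 27.00
    endloop
  endfacet
  facet normal -0.5415 -0.7452 0.3893
    outer loop
      vertex 2.29 4.95 0.00
      vertex 8.29 0.59 0.00
      vertex 12.00 12.00 27.00
    endloop
  endfacet
  facet normal 0.0000 -0.9211 0.3893
    outer loop
      vertex 8.29 0.59 0.00
      vertex 15.71 0.59 0.00
      vertex 12.00 12.00 27.00
    endloop
  endfacet
  facet normal 0.5415 -0.7452 0.3893
    outer loop
      vertex 15.71 0.59 0.00
      vertex 21.71 4.95 0.00
      vertex 12.00 12.00 27.00
    endloop
  endfacet
  facet normal 0.8760 -0.2846 0.3893
    outer loop
      vertex 21.71 4.95 0.00
      vertex 24.00 12.00 0.00
      vertex 12.00 12.00 27.00
    endloop
  endfacet
endsolid part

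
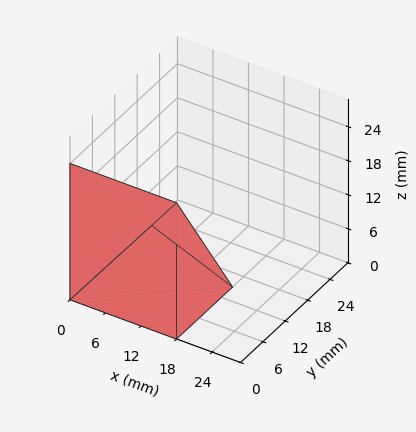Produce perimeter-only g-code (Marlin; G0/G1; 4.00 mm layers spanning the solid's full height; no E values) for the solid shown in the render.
Reading the render: the shape is a wedge (ramp): 18 × 15 mm base, rising to 24 mm along the y=0 edge and sloping linearly to z=0 at y=15 (dimensions read to the nearest mm from the axis ticks). For the g-code, the solid's height is divided into equal slices at the stated Δz and each level perimeter traced with G1 moves after a G0 lift.

; perimeter-only toolpath
G21 ; units = mm
G90 ; absolute positioning
G28 ; home
; layer 1
G0 Z4.00
G0 X0.00 Y0.00
G1 X18.00 Y0.00
G1 X18.00 Y12.50
G1 X0.00 Y12.50
G1 X0.00 Y0.00
; layer 2
G0 Z8.00
G0 X0.00 Y0.00
G1 X18.00 Y0.00
G1 X18.00 Y10.00
G1 X0.00 Y10.00
G1 X0.00 Y0.00
; layer 3
G0 Z12.00
G0 X0.00 Y0.00
G1 X18.00 Y0.00
G1 X18.00 Y7.50
G1 X0.00 Y7.50
G1 X0.00 Y0.00
; layer 4
G0 Z16.00
G0 X0.00 Y0.00
G1 X18.00 Y0.00
G1 X18.00 Y5.00
G1 X0.00 Y5.00
G1 X0.00 Y0.00
; layer 5
G0 Z20.00
G0 X0.00 Y0.00
G1 X18.00 Y0.00
G1 X18.00 Y2.50
G1 X0.00 Y2.50
G1 X0.00 Y0.00
M2 ; end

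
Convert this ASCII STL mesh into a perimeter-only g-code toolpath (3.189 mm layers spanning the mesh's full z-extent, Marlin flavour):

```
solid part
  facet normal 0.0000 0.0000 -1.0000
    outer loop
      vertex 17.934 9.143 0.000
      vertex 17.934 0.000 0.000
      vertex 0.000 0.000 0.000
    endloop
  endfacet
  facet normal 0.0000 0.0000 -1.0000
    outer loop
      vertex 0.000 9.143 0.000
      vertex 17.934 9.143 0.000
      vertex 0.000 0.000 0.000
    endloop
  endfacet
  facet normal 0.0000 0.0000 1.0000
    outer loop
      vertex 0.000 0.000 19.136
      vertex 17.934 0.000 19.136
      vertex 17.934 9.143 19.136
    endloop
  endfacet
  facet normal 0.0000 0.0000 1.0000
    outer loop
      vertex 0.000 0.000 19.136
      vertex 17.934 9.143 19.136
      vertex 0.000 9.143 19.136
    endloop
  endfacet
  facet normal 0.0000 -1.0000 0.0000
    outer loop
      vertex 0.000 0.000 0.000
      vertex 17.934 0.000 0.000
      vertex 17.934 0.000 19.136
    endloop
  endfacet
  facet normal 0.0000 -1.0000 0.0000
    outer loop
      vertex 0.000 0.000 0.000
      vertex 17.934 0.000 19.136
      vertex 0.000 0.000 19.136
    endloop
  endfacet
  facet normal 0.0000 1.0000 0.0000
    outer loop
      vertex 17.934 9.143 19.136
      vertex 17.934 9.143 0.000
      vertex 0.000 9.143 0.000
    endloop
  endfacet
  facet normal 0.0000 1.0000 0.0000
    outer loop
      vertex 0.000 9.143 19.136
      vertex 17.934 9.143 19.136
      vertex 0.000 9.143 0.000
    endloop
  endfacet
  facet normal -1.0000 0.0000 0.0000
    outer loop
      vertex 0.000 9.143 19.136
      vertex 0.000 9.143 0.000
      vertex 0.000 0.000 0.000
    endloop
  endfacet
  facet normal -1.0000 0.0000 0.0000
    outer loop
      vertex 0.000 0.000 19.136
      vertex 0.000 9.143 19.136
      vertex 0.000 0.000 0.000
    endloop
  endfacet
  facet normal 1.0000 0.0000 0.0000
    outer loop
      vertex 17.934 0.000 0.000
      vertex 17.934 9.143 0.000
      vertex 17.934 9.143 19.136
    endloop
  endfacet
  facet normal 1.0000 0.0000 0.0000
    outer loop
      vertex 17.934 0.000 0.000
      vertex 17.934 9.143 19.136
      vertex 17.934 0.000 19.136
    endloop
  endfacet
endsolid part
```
; perimeter-only toolpath
G21 ; units = mm
G90 ; absolute positioning
G28 ; home
; layer 1
G0 Z3.189
G0 X0.000 Y0.000
G1 X17.934 Y0.000
G1 X17.934 Y9.143
G1 X0.000 Y9.143
G1 X0.000 Y0.000
; layer 2
G0 Z6.379
G0 X0.000 Y0.000
G1 X17.934 Y0.000
G1 X17.934 Y9.143
G1 X0.000 Y9.143
G1 X0.000 Y0.000
; layer 3
G0 Z9.568
G0 X0.000 Y0.000
G1 X17.934 Y0.000
G1 X17.934 Y9.143
G1 X0.000 Y9.143
G1 X0.000 Y0.000
; layer 4
G0 Z12.757
G0 X0.000 Y0.000
G1 X17.934 Y0.000
G1 X17.934 Y9.143
G1 X0.000 Y9.143
G1 X0.000 Y0.000
; layer 5
G0 Z15.947
G0 X0.000 Y0.000
G1 X17.934 Y0.000
G1 X17.934 Y9.143
G1 X0.000 Y9.143
G1 X0.000 Y0.000
; layer 6
G0 Z19.136
G0 X0.000 Y0.000
G1 X17.934 Y0.000
G1 X17.934 Y9.143
G1 X0.000 Y9.143
G1 X0.000 Y0.000
M2 ; end

The solid is a rectangular box, roughly 17.9 × 9.14 mm footprint and 19.1 mm tall. Slicing at Δz = 3.189 mm — 6 equal slices spanning the solid's height, so layer i sits at z = i·h/6 — gives 6 non-empty perimeters. Each is a 4-segment closed polygon; G0 lifts to the layer z and rapids to the start vertex, then G1 traces the edges.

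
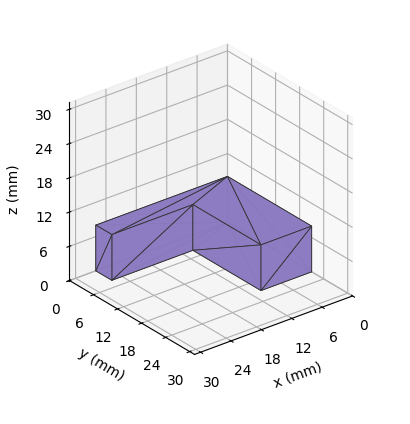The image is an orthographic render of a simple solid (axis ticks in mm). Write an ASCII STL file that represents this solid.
Reading the render: the shape is an L-shaped prism: outer 26 × 21 mm, arm thicknesses ≈ 4 mm (horizontal) and 10 mm (vertical), extruded 8 mm in z (dimensions read to the nearest mm from the axis ticks). For the STL, each face is triangulated and given an outward normal.

solid part
  facet normal 0.0000 0.0000 -1.0000
    outer loop
      vertex 26.00 4.00 0.00
      vertex 26.00 0.00 0.00
      vertex 0.00 0.00 0.00
    endloop
  endfacet
  facet normal 0.0000 0.0000 -1.0000
    outer loop
      vertex 10.00 4.00 0.00
      vertex 26.00 4.00 0.00
      vertex 0.00 0.00 0.00
    endloop
  endfacet
  facet normal 0.0000 0.0000 -1.0000
    outer loop
      vertex 10.00 21.00 0.00
      vertex 10.00 4.00 0.00
      vertex 0.00 0.00 0.00
    endloop
  endfacet
  facet normal 0.0000 0.0000 -1.0000
    outer loop
      vertex 0.00 21.00 0.00
      vertex 10.00 21.00 0.00
      vertex 0.00 0.00 0.00
    endloop
  endfacet
  facet normal 0.0000 0.0000 1.0000
    outer loop
      vertex 0.00 0.00 8.00
      vertex 26.00 0.00 8.00
      vertex 26.00 4.00 8.00
    endloop
  endfacet
  facet normal 0.0000 0.0000 1.0000
    outer loop
      vertex 0.00 0.00 8.00
      vertex 26.00 4.00 8.00
      vertex 10.00 4.00 8.00
    endloop
  endfacet
  facet normal 0.0000 0.0000 1.0000
    outer loop
      vertex 0.00 0.00 8.00
      vertex 10.00 4.00 8.00
      vertex 10.00 21.00 8.00
    endloop
  endfacet
  facet normal 0.0000 0.0000 1.0000
    outer loop
      vertex 0.00 0.00 8.00
      vertex 10.00 21.00 8.00
      vertex 0.00 21.00 8.00
    endloop
  endfacet
  facet normal 0.0000 -1.0000 0.0000
    outer loop
      vertex 0.00 0.00 0.00
      vertex 26.00 0.00 0.00
      vertex 26.00 0.00 8.00
    endloop
  endfacet
  facet normal 0.0000 -1.0000 0.0000
    outer loop
      vertex 0.00 0.00 0.00
      vertex 26.00 0.00 8.00
      vertex 0.00 0.00 8.00
    endloop
  endfacet
  facet normal 1.0000 0.0000 0.0000
    outer loop
      vertex 26.00 0.00 0.00
      vertex 26.00 4.00 0.00
      vertex 26.00 4.00 8.00
    endloop
  endfacet
  facet normal 1.0000 0.0000 0.0000
    outer loop
      vertex 26.00 0.00 0.00
      vertex 26.00 4.00 8.00
      vertex 26.00 0.00 8.00
    endloop
  endfacet
  facet normal 0.0000 1.0000 0.0000
    outer loop
      vertex 26.00 4.00 0.00
      vertex 10.00 4.00 0.00
      vertex 10.00 4.00 8.00
    endloop
  endfacet
  facet normal 0.0000 1.0000 0.0000
    outer loop
      vertex 26.00 4.00 0.00
      vertex 10.00 4.00 8.00
      vertex 26.00 4.00 8.00
    endloop
  endfacet
  facet normal 1.0000 0.0000 0.0000
    outer loop
      vertex 10.00 4.00 0.00
      vertex 10.00 21.00 0.00
      vertex 10.00 21.00 8.00
    endloop
  endfacet
  facet normal 1.0000 0.0000 0.0000
    outer loop
      vertex 10.00 4.00 0.00
      vertex 10.00 21.00 8.00
      vertex 10.00 4.00 8.00
    endloop
  endfacet
  facet normal 0.0000 1.0000 0.0000
    outer loop
      vertex 10.00 21.00 0.00
      vertex 0.00 21.00 0.00
      vertex 0.00 21.00 8.00
    endloop
  endfacet
  facet normal 0.0000 1.0000 0.0000
    outer loop
      vertex 10.00 21.00 0.00
      vertex 0.00 21.00 8.00
      vertex 10.00 21.00 8.00
    endloop
  endfacet
  facet normal -1.0000 0.0000 0.0000
    outer loop
      vertex 0.00 21.00 0.00
      vertex 0.00 0.00 0.00
      vertex 0.00 0.00 8.00
    endloop
  endfacet
  facet normal -1.0000 0.0000 0.0000
    outer loop
      vertex 0.00 21.00 0.00
      vertex 0.00 0.00 8.00
      vertex 0.00 21.00 8.00
    endloop
  endfacet
endsolid part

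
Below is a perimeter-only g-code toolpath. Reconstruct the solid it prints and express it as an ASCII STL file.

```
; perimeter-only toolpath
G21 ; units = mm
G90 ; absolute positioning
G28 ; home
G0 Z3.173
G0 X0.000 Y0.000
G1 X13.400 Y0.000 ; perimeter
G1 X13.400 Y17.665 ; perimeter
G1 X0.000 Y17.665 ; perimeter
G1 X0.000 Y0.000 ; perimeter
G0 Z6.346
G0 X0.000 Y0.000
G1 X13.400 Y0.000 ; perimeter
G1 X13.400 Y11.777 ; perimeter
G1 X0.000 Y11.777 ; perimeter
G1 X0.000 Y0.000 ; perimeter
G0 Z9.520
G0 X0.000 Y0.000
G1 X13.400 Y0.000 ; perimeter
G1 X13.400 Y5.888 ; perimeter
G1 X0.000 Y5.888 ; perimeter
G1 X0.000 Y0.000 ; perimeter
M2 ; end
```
solid part
  facet normal 0.0000 0.0000 -1.0000
    outer loop
      vertex 13.400 23.553 0.000
      vertex 13.400 0.000 0.000
      vertex 0.000 0.000 0.000
    endloop
  endfacet
  facet normal 0.0000 0.0000 -1.0000
    outer loop
      vertex 0.000 23.553 0.000
      vertex 13.400 23.553 0.000
      vertex 0.000 0.000 0.000
    endloop
  endfacet
  facet normal 0.0000 -1.0000 0.0000
    outer loop
      vertex 0.000 0.000 0.000
      vertex 13.400 0.000 0.000
      vertex 13.400 0.000 12.693
    endloop
  endfacet
  facet normal 0.0000 -1.0000 0.0000
    outer loop
      vertex 0.000 0.000 0.000
      vertex 13.400 0.000 12.693
      vertex 0.000 0.000 12.693
    endloop
  endfacet
  facet normal 0.0000 0.4744 0.8803
    outer loop
      vertex 0.000 0.000 12.693
      vertex 13.400 0.000 12.693
      vertex 13.400 23.553 0.000
    endloop
  endfacet
  facet normal 0.0000 0.4744 0.8803
    outer loop
      vertex 0.000 0.000 12.693
      vertex 13.400 23.553 0.000
      vertex 0.000 23.553 0.000
    endloop
  endfacet
  facet normal -1.0000 0.0000 0.0000
    outer loop
      vertex 0.000 0.000 12.693
      vertex 0.000 23.553 0.000
      vertex 0.000 0.000 0.000
    endloop
  endfacet
  facet normal 1.0000 0.0000 0.0000
    outer loop
      vertex 13.400 0.000 0.000
      vertex 13.400 23.553 0.000
      vertex 13.400 0.000 12.693
    endloop
  endfacet
endsolid part

The G0 Z moves step by Δz≈3.173 mm. The G1 loops shrink linearly with z, so the solid tapers from its base footprint up to z≈12.7. Closing with a flat bottom cap and the tapered top and triangulating gives 8 facets — a wedge (ramp): 13.4 × 23.6 mm base, rising to 12.7 mm along the y=0 edge and sloping linearly to z=0 at y=23.6.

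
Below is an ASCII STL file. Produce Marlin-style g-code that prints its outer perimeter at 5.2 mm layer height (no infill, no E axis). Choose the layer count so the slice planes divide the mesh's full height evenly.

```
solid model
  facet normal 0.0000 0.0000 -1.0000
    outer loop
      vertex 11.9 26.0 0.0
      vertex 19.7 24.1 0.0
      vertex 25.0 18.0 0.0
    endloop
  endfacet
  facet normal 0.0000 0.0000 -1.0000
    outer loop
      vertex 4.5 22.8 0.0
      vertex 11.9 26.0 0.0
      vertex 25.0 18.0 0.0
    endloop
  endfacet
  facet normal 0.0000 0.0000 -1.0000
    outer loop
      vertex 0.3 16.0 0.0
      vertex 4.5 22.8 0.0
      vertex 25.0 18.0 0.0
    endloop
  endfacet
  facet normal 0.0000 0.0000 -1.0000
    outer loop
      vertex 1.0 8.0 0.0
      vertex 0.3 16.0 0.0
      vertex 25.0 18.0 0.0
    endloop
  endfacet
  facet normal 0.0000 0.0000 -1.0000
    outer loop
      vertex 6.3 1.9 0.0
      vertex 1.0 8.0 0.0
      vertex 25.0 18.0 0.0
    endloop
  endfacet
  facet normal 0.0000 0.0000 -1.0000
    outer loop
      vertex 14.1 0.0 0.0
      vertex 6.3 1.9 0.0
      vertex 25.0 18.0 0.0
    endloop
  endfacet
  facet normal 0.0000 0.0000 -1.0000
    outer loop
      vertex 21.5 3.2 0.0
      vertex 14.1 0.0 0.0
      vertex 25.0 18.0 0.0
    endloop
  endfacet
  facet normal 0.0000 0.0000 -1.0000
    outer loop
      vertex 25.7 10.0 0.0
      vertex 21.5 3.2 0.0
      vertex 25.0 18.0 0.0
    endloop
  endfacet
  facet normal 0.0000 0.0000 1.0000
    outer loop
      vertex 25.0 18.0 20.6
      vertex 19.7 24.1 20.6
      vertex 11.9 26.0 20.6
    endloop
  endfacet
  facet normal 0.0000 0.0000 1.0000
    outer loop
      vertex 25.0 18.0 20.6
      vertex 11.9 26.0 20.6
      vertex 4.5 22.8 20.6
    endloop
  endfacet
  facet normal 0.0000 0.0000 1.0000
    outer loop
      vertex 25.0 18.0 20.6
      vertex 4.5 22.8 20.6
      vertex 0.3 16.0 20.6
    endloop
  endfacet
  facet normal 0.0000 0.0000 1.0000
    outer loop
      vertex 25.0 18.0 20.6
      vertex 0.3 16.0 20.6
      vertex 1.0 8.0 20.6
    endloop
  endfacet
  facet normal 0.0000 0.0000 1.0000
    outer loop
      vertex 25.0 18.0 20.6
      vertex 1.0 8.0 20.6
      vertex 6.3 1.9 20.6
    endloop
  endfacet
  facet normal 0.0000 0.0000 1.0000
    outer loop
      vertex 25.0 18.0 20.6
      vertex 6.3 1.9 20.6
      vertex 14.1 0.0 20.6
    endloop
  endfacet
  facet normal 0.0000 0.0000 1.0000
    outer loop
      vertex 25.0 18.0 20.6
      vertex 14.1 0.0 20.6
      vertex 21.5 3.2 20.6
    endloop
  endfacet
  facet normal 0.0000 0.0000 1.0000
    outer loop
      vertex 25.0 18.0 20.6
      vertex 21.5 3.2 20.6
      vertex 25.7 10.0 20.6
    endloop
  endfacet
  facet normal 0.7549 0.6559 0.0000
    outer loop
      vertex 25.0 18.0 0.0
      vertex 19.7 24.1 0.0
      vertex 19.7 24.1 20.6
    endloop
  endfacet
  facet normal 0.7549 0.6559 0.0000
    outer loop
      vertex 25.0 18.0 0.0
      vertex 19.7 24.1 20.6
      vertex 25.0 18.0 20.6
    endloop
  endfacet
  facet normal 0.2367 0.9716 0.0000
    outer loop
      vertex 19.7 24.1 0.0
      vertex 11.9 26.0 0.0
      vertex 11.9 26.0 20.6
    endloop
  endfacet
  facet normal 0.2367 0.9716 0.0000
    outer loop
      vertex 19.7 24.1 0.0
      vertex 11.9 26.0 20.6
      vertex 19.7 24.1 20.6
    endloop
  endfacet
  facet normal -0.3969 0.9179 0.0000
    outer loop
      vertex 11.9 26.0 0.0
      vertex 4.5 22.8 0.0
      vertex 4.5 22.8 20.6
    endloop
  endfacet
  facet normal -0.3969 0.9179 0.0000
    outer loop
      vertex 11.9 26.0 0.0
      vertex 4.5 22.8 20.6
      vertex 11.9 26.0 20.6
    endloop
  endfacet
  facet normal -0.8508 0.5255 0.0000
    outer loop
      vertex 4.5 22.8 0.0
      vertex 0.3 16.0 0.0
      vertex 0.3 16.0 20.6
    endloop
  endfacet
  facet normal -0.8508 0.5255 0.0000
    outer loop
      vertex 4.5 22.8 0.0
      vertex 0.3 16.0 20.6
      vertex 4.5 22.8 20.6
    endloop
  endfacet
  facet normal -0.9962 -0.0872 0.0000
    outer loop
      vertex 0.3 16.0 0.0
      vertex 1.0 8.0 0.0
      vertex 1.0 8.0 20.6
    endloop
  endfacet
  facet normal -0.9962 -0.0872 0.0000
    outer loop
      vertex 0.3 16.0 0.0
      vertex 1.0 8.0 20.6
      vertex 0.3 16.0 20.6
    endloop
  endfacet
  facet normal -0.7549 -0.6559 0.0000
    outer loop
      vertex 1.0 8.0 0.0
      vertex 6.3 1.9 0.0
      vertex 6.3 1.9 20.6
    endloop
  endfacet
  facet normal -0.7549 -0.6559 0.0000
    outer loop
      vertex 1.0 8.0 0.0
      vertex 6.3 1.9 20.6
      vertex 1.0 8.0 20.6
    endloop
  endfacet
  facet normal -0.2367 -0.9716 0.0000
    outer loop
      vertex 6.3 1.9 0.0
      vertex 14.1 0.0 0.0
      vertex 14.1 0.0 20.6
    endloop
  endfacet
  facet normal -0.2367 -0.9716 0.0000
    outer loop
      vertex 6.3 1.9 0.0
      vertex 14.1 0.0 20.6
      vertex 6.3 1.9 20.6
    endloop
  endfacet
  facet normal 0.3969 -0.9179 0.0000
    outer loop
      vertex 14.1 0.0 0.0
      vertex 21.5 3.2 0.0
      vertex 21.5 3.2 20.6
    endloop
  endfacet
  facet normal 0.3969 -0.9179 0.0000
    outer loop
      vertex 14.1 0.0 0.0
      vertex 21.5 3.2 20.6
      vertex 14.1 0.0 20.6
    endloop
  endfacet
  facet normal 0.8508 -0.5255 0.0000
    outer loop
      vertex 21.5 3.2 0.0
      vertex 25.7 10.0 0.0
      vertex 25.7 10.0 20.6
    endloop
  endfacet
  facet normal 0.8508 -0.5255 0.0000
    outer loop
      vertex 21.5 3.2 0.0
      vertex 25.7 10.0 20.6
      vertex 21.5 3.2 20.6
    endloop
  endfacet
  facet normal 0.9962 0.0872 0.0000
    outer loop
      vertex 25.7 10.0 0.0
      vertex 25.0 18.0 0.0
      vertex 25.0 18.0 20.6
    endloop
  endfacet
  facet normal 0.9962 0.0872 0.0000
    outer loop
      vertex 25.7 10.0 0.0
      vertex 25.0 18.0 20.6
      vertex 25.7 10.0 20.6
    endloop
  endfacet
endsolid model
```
; perimeter-only toolpath
G21 ; units = mm
G90 ; absolute positioning
G28 ; home
; layer 1
G0 Z5.2
G0 X25.0 Y18.0
G1 X19.7 Y24.1
G1 X11.9 Y26.0
G1 X4.5 Y22.8
G1 X0.3 Y16.0
G1 X1.0 Y8.0
G1 X6.3 Y1.9
G1 X14.1 Y0.0
G1 X21.5 Y3.2
G1 X25.7 Y10.0
G1 X25.0 Y18.0
; layer 2
G0 Z10.3
G0 X25.0 Y18.0
G1 X19.7 Y24.1
G1 X11.9 Y26.0
G1 X4.5 Y22.8
G1 X0.3 Y16.0
G1 X1.0 Y8.0
G1 X6.3 Y1.9
G1 X14.1 Y0.0
G1 X21.5 Y3.2
G1 X25.7 Y10.0
G1 X25.0 Y18.0
; layer 3
G0 Z15.5
G0 X25.0 Y18.0
G1 X19.7 Y24.1
G1 X11.9 Y26.0
G1 X4.5 Y22.8
G1 X0.3 Y16.0
G1 X1.0 Y8.0
G1 X6.3 Y1.9
G1 X14.1 Y0.0
G1 X21.5 Y3.2
G1 X25.7 Y10.0
G1 X25.0 Y18.0
; layer 4
G0 Z20.6
G0 X25.0 Y18.0
G1 X19.7 Y24.1
G1 X11.9 Y26.0
G1 X4.5 Y22.8
G1 X0.3 Y16.0
G1 X1.0 Y8.0
G1 X6.3 Y1.9
G1 X14.1 Y0.0
G1 X21.5 Y3.2
G1 X25.7 Y10.0
G1 X25.0 Y18.0
M2 ; end

The solid is a regular 10-sided prism (a cylinder approximated with 10 flat sides), circumscribed radius ≈ 13 mm, height ≈ 20.6 mm. Slicing at Δz = 5.2 mm — 4 equal slices spanning the solid's height, so layer i sits at z = i·h/4 — gives 4 non-empty perimeters. Each is a 10-segment closed polygon; G0 lifts to the layer z and rapids to the start vertex, then G1 traces the edges.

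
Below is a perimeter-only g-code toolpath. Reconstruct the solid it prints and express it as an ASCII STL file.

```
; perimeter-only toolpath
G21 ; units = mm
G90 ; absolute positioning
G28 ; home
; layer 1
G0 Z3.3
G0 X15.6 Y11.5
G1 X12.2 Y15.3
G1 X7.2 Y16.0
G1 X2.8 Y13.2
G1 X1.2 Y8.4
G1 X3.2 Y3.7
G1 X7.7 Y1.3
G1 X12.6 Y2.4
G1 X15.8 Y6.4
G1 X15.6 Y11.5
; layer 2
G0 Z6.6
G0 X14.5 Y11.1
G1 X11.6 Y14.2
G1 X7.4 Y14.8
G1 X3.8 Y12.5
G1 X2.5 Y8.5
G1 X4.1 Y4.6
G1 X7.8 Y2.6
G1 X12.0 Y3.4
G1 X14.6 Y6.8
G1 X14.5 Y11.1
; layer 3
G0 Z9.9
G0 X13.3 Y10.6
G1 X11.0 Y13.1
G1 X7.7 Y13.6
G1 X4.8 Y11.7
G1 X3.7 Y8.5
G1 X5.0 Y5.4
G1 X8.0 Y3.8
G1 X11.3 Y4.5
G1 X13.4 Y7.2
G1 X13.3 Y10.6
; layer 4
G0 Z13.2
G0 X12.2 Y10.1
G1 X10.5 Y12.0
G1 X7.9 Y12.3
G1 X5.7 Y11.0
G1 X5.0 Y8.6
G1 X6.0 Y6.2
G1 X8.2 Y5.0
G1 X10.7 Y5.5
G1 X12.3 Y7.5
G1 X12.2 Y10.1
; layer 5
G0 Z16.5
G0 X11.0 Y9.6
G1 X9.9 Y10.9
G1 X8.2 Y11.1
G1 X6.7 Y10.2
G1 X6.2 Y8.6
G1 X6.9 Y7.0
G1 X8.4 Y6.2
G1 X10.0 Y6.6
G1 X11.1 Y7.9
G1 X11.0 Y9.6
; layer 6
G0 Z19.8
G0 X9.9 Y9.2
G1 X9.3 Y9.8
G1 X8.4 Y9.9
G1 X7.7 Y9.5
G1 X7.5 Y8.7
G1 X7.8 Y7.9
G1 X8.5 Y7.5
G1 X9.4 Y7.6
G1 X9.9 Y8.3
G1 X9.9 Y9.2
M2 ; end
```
solid part
  facet normal 0.0000 0.0000 -1.0000
    outer loop
      vertex 6.9 17.2 0.0
      vertex 12.8 16.4 0.0
      vertex 16.8 12.0 0.0
    endloop
  endfacet
  facet normal 0.0000 0.0000 -1.0000
    outer loop
      vertex 1.8 14.0 0.0
      vertex 6.9 17.2 0.0
      vertex 16.8 12.0 0.0
    endloop
  endfacet
  facet normal 0.0000 0.0000 -1.0000
    outer loop
      vertex 0.0 8.4 0.0
      vertex 1.8 14.0 0.0
      vertex 16.8 12.0 0.0
    endloop
  endfacet
  facet normal 0.0000 0.0000 -1.0000
    outer loop
      vertex 2.3 2.9 0.0
      vertex 0.0 8.4 0.0
      vertex 16.8 12.0 0.0
    endloop
  endfacet
  facet normal 0.0000 0.0000 -1.0000
    outer loop
      vertex 7.5 0.1 0.0
      vertex 2.3 2.9 0.0
      vertex 16.8 12.0 0.0
    endloop
  endfacet
  facet normal 0.0000 0.0000 -1.0000
    outer loop
      vertex 13.3 1.3 0.0
      vertex 7.5 0.1 0.0
      vertex 16.8 12.0 0.0
    endloop
  endfacet
  facet normal 0.0000 0.0000 -1.0000
    outer loop
      vertex 17.0 6.0 0.0
      vertex 13.3 1.3 0.0
      vertex 16.8 12.0 0.0
    endloop
  endfacet
  facet normal 0.6972 0.6338 0.3350
    outer loop
      vertex 16.8 12.0 0.0
      vertex 12.8 16.4 0.0
      vertex 8.7 8.7 23.1
    endloop
  endfacet
  facet normal 0.1267 0.9341 0.3338
    outer loop
      vertex 12.8 16.4 0.0
      vertex 6.9 17.2 0.0
      vertex 8.7 8.7 23.1
    endloop
  endfacet
  facet normal -0.5012 0.7987 0.3330
    outer loop
      vertex 6.9 17.2 0.0
      vertex 1.8 14.0 0.0
      vertex 8.7 8.7 23.1
    endloop
  endfacet
  facet normal -0.8973 0.2884 0.3342
    outer loop
      vertex 1.8 14.0 0.0
      vertex 0.0 8.4 0.0
      vertex 8.7 8.7 23.1
    endloop
  endfacet
  facet normal -0.8701 -0.3639 0.3324
    outer loop
      vertex 0.0 8.4 0.0
      vertex 2.3 2.9 0.0
      vertex 8.7 8.7 23.1
    endloop
  endfacet
  facet normal -0.4471 -0.8304 0.3324
    outer loop
      vertex 2.3 2.9 0.0
      vertex 7.5 0.1 0.0
      vertex 8.7 8.7 23.1
    endloop
  endfacet
  facet normal 0.1910 -0.9231 0.3337
    outer loop
      vertex 7.5 0.1 0.0
      vertex 13.3 1.3 0.0
      vertex 8.7 8.7 23.1
    endloop
  endfacet
  facet normal 0.7406 -0.5830 0.3342
    outer loop
      vertex 13.3 1.3 0.0
      vertex 17.0 6.0 0.0
      vertex 8.7 8.7 23.1
    endloop
  endfacet
  facet normal 0.9418 0.0314 0.3347
    outer loop
      vertex 17.0 6.0 0.0
      vertex 16.8 12.0 0.0
      vertex 8.7 8.7 23.1
    endloop
  endfacet
endsolid part

The G0 Z moves step by Δz≈3.3 mm. The G1 loops shrink linearly with z, so the solid tapers from its base footprint up to z≈23.1. Closing with a flat bottom cap and the tapered top and triangulating gives 16 facets — a regular 9-sided pyramid, base circumscribed radius ≈ 8.7 mm, apex at z ≈ 23.1 mm.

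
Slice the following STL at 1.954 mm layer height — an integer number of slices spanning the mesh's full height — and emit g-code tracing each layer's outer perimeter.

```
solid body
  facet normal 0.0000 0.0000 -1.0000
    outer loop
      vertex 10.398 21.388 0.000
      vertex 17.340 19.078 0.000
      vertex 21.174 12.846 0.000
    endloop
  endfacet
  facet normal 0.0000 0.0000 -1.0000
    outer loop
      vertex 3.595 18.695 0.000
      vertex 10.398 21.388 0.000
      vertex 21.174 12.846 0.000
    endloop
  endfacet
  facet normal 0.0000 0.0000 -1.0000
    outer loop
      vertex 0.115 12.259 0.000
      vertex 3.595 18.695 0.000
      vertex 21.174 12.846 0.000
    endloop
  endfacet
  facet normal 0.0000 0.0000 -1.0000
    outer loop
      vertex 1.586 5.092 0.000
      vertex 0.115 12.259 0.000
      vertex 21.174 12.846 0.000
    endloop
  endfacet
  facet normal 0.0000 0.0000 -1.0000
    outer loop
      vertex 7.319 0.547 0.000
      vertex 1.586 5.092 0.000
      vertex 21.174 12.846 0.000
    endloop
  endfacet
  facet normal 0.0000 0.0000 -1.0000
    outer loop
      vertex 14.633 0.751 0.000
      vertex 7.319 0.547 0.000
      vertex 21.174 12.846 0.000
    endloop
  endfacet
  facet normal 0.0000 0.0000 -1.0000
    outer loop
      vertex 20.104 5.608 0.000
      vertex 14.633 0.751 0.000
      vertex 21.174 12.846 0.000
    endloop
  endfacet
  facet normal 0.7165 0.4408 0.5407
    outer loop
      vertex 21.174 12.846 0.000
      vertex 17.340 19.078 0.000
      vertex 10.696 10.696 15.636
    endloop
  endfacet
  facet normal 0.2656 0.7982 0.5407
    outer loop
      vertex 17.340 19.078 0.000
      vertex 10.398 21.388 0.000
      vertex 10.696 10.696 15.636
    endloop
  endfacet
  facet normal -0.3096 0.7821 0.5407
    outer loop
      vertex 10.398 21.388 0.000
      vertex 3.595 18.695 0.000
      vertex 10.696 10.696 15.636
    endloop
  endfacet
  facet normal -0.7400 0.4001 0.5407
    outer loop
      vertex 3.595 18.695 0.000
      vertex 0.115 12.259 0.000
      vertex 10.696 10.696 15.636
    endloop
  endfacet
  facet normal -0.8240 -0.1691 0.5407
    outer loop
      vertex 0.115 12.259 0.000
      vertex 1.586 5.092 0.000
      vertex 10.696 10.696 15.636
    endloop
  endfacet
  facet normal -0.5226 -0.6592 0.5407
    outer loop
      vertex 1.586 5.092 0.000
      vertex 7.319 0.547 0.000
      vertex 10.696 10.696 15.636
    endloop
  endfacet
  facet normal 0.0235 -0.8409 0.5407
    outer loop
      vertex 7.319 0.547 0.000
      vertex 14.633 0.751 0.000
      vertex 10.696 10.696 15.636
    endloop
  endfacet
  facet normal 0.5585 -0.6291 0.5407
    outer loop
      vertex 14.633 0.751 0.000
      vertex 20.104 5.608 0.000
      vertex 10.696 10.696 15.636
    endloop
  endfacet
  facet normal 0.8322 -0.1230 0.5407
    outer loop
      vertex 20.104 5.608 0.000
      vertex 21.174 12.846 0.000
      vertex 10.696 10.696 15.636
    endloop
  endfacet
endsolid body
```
; perimeter-only toolpath
G21 ; units = mm
G90 ; absolute positioning
G28 ; home
; layer 1
G0 Z1.954
G0 X19.864 Y12.577
G1 X16.509 Y18.030
G1 X10.435 Y20.052
G1 X4.483 Y17.695
G1 X1.438 Y12.064
G1 X2.725 Y5.792
G1 X7.741 Y1.816
G1 X14.141 Y1.994
G1 X18.928 Y6.244
G1 X19.864 Y12.577
; layer 2
G0 Z3.909
G0 X18.555 Y12.308
G1 X15.679 Y16.982
G1 X10.473 Y18.715
G1 X5.370 Y16.695
G1 X2.760 Y11.868
G1 X3.864 Y6.493
G1 X8.163 Y3.084
G1 X13.649 Y3.237
G1 X17.752 Y6.880
G1 X18.555 Y12.308
; layer 3
G0 Z5.864
G0 X17.245 Y12.040
G1 X14.849 Y15.935
G1 X10.510 Y17.379
G1 X6.258 Y15.695
G1 X4.083 Y11.673
G1 X5.002 Y7.194
G1 X8.585 Y4.353
G1 X13.157 Y4.480
G1 X16.576 Y7.516
G1 X17.245 Y12.040
; layer 4
G0 Z7.818
G0 X15.935 Y11.771
G1 X14.018 Y14.887
G1 X10.547 Y16.042
G1 X7.146 Y14.695
G1 X5.405 Y11.477
G1 X6.141 Y7.894
G1 X9.008 Y5.622
G1 X12.665 Y5.723
G1 X15.400 Y8.152
G1 X15.935 Y11.771
; layer 5
G0 Z9.772
G0 X14.625 Y11.502
G1 X13.188 Y13.839
G1 X10.584 Y14.706
G1 X8.033 Y13.696
G1 X6.728 Y11.282
G1 X7.280 Y8.595
G1 X9.430 Y6.890
G1 X12.172 Y6.967
G1 X14.224 Y8.788
G1 X14.625 Y11.502
; layer 6
G0 Z11.727
G0 X13.315 Y11.233
G1 X12.357 Y12.791
G1 X10.621 Y13.369
G1 X8.921 Y12.696
G1 X8.051 Y11.087
G1 X8.418 Y9.295
G1 X9.852 Y8.159
G1 X11.680 Y8.210
G1 X13.048 Y9.424
G1 X13.315 Y11.233
; layer 7
G0 Z13.681
G0 X12.006 Y10.965
G1 X11.527 Y11.744
G1 X10.659 Y12.033
G1 X9.808 Y11.696
G1 X9.373 Y10.891
G1 X9.557 Y9.995
G1 X10.274 Y9.427
G1 X11.188 Y9.453
G1 X11.872 Y10.060
G1 X12.006 Y10.965
M2 ; end

The solid is a regular 9-sided pyramid, base circumscribed radius ≈ 10.7 mm, apex at z ≈ 15.6 mm. Slicing at Δz = 1.954 mm — 8 equal slices spanning the solid's height, so layer i sits at z = i·h/8 — gives 7 non-empty perimeters. Each is a 9-segment closed polygon; G0 lifts to the layer z and rapids to the start vertex, then G1 traces the edges. The cross-section shrinks linearly with z (the slice at the apex is degenerate and omitted).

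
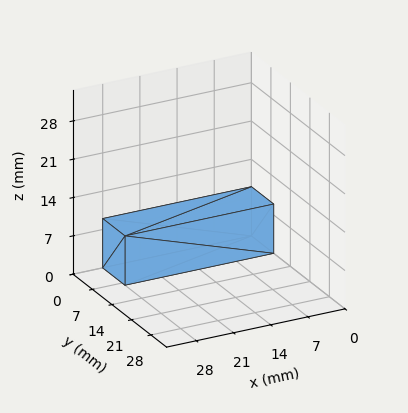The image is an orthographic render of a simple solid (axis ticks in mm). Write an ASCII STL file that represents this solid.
Reading the render: the shape is a rectangular box, roughly 28 × 8 mm footprint and 9 mm tall (dimensions read to the nearest mm from the axis ticks). For the STL, each face is triangulated and given an outward normal.

solid part
  facet normal 0.0000 0.0000 -1.0000
    outer loop
      vertex 28.00 8.00 0.00
      vertex 28.00 0.00 0.00
      vertex 0.00 0.00 0.00
    endloop
  endfacet
  facet normal 0.0000 0.0000 -1.0000
    outer loop
      vertex 0.00 8.00 0.00
      vertex 28.00 8.00 0.00
      vertex 0.00 0.00 0.00
    endloop
  endfacet
  facet normal 0.0000 0.0000 1.0000
    outer loop
      vertex 0.00 0.00 9.00
      vertex 28.00 0.00 9.00
      vertex 28.00 8.00 9.00
    endloop
  endfacet
  facet normal 0.0000 0.0000 1.0000
    outer loop
      vertex 0.00 0.00 9.00
      vertex 28.00 8.00 9.00
      vertex 0.00 8.00 9.00
    endloop
  endfacet
  facet normal 0.0000 -1.0000 0.0000
    outer loop
      vertex 0.00 0.00 0.00
      vertex 28.00 0.00 0.00
      vertex 28.00 0.00 9.00
    endloop
  endfacet
  facet normal 0.0000 -1.0000 0.0000
    outer loop
      vertex 0.00 0.00 0.00
      vertex 28.00 0.00 9.00
      vertex 0.00 0.00 9.00
    endloop
  endfacet
  facet normal 0.0000 1.0000 0.0000
    outer loop
      vertex 28.00 8.00 9.00
      vertex 28.00 8.00 0.00
      vertex 0.00 8.00 0.00
    endloop
  endfacet
  facet normal 0.0000 1.0000 0.0000
    outer loop
      vertex 0.00 8.00 9.00
      vertex 28.00 8.00 9.00
      vertex 0.00 8.00 0.00
    endloop
  endfacet
  facet normal -1.0000 0.0000 0.0000
    outer loop
      vertex 0.00 8.00 9.00
      vertex 0.00 8.00 0.00
      vertex 0.00 0.00 0.00
    endloop
  endfacet
  facet normal -1.0000 0.0000 0.0000
    outer loop
      vertex 0.00 0.00 9.00
      vertex 0.00 8.00 9.00
      vertex 0.00 0.00 0.00
    endloop
  endfacet
  facet normal 1.0000 0.0000 0.0000
    outer loop
      vertex 28.00 0.00 0.00
      vertex 28.00 8.00 0.00
      vertex 28.00 8.00 9.00
    endloop
  endfacet
  facet normal 1.0000 0.0000 0.0000
    outer loop
      vertex 28.00 0.00 0.00
      vertex 28.00 8.00 9.00
      vertex 28.00 0.00 9.00
    endloop
  endfacet
endsolid part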